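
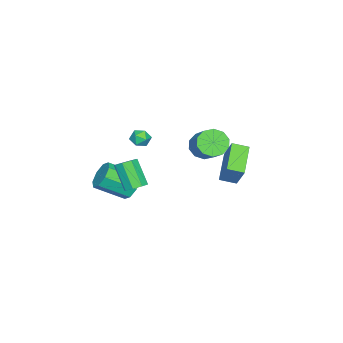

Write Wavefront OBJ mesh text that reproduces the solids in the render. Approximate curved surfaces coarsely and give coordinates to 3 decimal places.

v -1.11 -2.192 0.637
v -0.661 -2.315 0.166
v -0.939 -3.165 1.054
v -0.49 -3.288 0.583
v -0.363 -2.839 1.053
v -0.469 -2.237 0.796
v -1.131 -3.243 0.424
v -1.237 -2.641 0.167
v -0.674 -2.964 0.035
v -0.199 -2.714 0.423
v -1.401 -2.766 0.797
v -0.926 -2.516 1.185
v 1.043 3.753 -0.234
v 1.405 2.886 0.045
v -0.678 3.325 0.668
v -0.317 2.458 0.947
v 1.577 4.402 1.093
v 1.938 3.535 1.372
v -0.145 3.974 1.995
v 0.217 3.107 2.274
v 2.276 -1.564 -1.248
v 2.891 -1.473 -0.95
v 2.32 -2.365 0.505
v 1.704 -2.456 0.208
v 2.555 -1.081 -0.842
v 1.983 -1.973 0.613
v 2.054 -0.972 -0.971
v 1.483 -1.864 0.484
v 1.684 -1.209 -1.263
v 1.113 -2.102 0.193
v 1.66 -1.655 -1.545
v 1.089 -2.547 -0.09
v 1.997 -2.047 -1.653
v 1.425 -2.939 -0.198
v 2.497 -2.156 -1.524
v 1.926 -3.048 -0.069
v 2.867 -1.918 -1.233
v 2.296 -2.811 0.223
v 0.561 -2.625 -2.492
v 1.116 -2.821 -3.225
v 1.933 -4.332 -2.201
v 1.379 -4.135 -1.468
v 1.417 -2.351 -2.771
v 2.234 -3.862 -1.746
v 1.216 -2.041 -2.154
v 2.033 -3.552 -1.129
v 0.632 -2.073 -1.735
v 1.449 -3.584 -0.71
v 0.007 -2.428 -1.759
v 0.824 -3.939 -0.735
v -0.294 -2.898 -2.214
v 0.523 -4.409 -1.189
v -0.093 -3.208 -2.831
v 0.724 -4.719 -1.806
v 0.491 -3.176 -3.25
v 1.308 -4.687 -2.225
v -1.816 0.692 0.304
v -1.262 0.899 -0.427
v -0.15 1.854 0.685
v -0.704 1.648 1.416
v -1.664 1.316 -0.383
v -0.553 2.271 0.729
v -2.125 1.494 -0.077
v -1.013 2.45 1.035
v -2.467 1.367 0.375
v -1.355 2.322 1.487
v -2.56 0.981 0.8
v -1.449 1.937 1.912
v -2.37 0.486 1.035
v -1.258 1.441 2.147
v -1.967 0.069 0.991
v -0.856 1.024 2.103
v -1.507 -0.11 0.685
v -0.395 0.846 1.797
v -1.165 0.018 0.233
v -0.053 0.973 1.345
v -1.071 0.403 -0.192
v 0.04 1.359 0.92
f 1 12 6
f 1 6 2
f 1 2 8
f 1 8 11
f 1 11 12
f 2 6 10
f 6 12 5
f 12 11 3
f 11 8 7
f 8 2 9
f 4 10 5
f 4 5 3
f 4 3 7
f 4 7 9
f 4 9 10
f 5 10 6
f 3 5 12
f 7 3 11
f 9 7 8
f 10 9 2
f 14 16 13
f 17 14 13
f 13 16 15
f 15 17 13
f 14 20 16
f 18 14 17
f 18 20 14
f 16 20 15
f 19 17 15
f 15 20 19
f 19 18 17
f 20 18 19
f 22 21 25
f 22 25 23
f 23 25 26
f 23 26 24
f 25 21 27
f 25 27 26
f 26 27 28
f 26 28 24
f 27 21 29
f 27 29 28
f 28 29 30
f 28 30 24
f 29 21 31
f 29 31 30
f 30 31 32
f 30 32 24
f 31 21 33
f 31 33 32
f 32 33 34
f 32 34 24
f 33 21 35
f 33 35 34
f 34 35 36
f 34 36 24
f 35 21 37
f 35 37 36
f 36 37 38
f 36 38 24
f 37 21 22
f 37 22 38
f 38 22 23
f 38 23 24
f 40 39 43
f 40 43 41
f 41 43 44
f 41 44 42
f 43 39 45
f 43 45 44
f 44 45 46
f 44 46 42
f 45 39 47
f 45 47 46
f 46 47 48
f 46 48 42
f 47 39 49
f 47 49 48
f 48 49 50
f 48 50 42
f 49 39 51
f 49 51 50
f 50 51 52
f 50 52 42
f 51 39 53
f 51 53 52
f 52 53 54
f 52 54 42
f 53 39 55
f 53 55 54
f 54 55 56
f 54 56 42
f 55 39 40
f 55 40 56
f 56 40 41
f 56 41 42
f 58 57 61
f 58 61 59
f 59 61 62
f 59 62 60
f 61 57 63
f 61 63 62
f 62 63 64
f 62 64 60
f 63 57 65
f 63 65 64
f 64 65 66
f 64 66 60
f 65 57 67
f 65 67 66
f 66 67 68
f 66 68 60
f 67 57 69
f 67 69 68
f 68 69 70
f 68 70 60
f 69 57 71
f 69 71 70
f 70 71 72
f 70 72 60
f 71 57 73
f 71 73 72
f 72 73 74
f 72 74 60
f 73 57 75
f 73 75 74
f 74 75 76
f 74 76 60
f 75 57 77
f 75 77 76
f 76 77 78
f 76 78 60
f 77 57 58
f 77 58 78
f 78 58 59
f 78 59 60



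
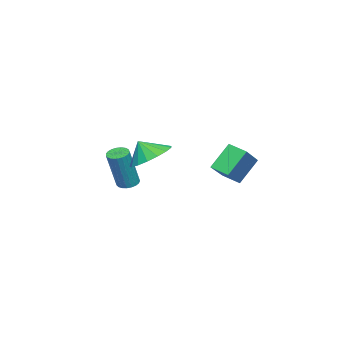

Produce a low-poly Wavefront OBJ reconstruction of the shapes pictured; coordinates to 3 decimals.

v 1.918 -1.275 3.078
v 2.688 -0.652 3.425
v 1.982 -1.825 3.922
v 2.27 -0.434 3.599
v 1.771 -0.409 3.654
v 1.305 -0.582 3.577
v 0.98 -0.914 3.385
v 0.87 -1.329 3.123
v 0.999 -1.731 2.851
v 1.339 -2.028 2.631
v 1.812 -2.153 2.513
v 2.308 -2.077 2.524
v 2.715 -1.817 2.663
v 2.94 -1.432 2.896
v 2.93 -1.012 3.171
v -0.667 -3.387 0.406
v -0.182 -3.246 0.245
v 0.532 -3.433 2.232
v 0.047 -3.573 2.394
v -0.272 -3.052 0.296
v 0.442 -3.238 2.283
v -0.43 -2.915 0.365
v 0.284 -3.101 2.353
v -0.629 -2.86 0.442
v 0.085 -3.046 2.429
v -0.835 -2.896 0.513
v -0.12 -3.082 2.5
v -1.011 -3.017 0.565
v -0.297 -3.203 2.552
v -1.129 -3.202 0.59
v -0.414 -3.388 2.577
v -1.166 -3.419 0.583
v -0.452 -3.605 2.57
v -1.117 -3.63 0.545
v -0.403 -3.816 2.533
v -0.99 -3.8 0.484
v -0.276 -3.986 2.471
v -0.808 -3.898 0.409
v -0.093 -4.084 2.396
v -0.601 -3.908 0.334
v 0.113 -4.094 2.321
v -0.406 -3.828 0.271
v 0.309 -4.014 2.258
v -0.255 -3.671 0.232
v 0.459 -3.857 2.219
v -0.176 -3.466 0.223
v 0.538 -3.652 2.21
v 0.385 2.179 3.239
v 1.951 2.206 4.242
v 0.55 3.007 2.958
v 2.116 3.035 3.961
v 1.124 1.645 2.099
v 2.69 1.673 3.102
v 1.289 2.474 1.818
v 2.855 2.501 2.821
f 2 1 4
f 2 4 3
f 4 1 5
f 4 5 3
f 5 1 6
f 5 6 3
f 6 1 7
f 6 7 3
f 7 1 8
f 7 8 3
f 8 1 9
f 8 9 3
f 9 1 10
f 9 10 3
f 10 1 11
f 10 11 3
f 11 1 12
f 11 12 3
f 12 1 13
f 12 13 3
f 13 1 14
f 13 14 3
f 14 1 15
f 14 15 3
f 15 1 2
f 15 2 3
f 17 16 20
f 17 20 18
f 18 20 21
f 18 21 19
f 20 16 22
f 20 22 21
f 21 22 23
f 21 23 19
f 22 16 24
f 22 24 23
f 23 24 25
f 23 25 19
f 24 16 26
f 24 26 25
f 25 26 27
f 25 27 19
f 26 16 28
f 26 28 27
f 27 28 29
f 27 29 19
f 28 16 30
f 28 30 29
f 29 30 31
f 29 31 19
f 30 16 32
f 30 32 31
f 31 32 33
f 31 33 19
f 32 16 34
f 32 34 33
f 33 34 35
f 33 35 19
f 34 16 36
f 34 36 35
f 35 36 37
f 35 37 19
f 36 16 38
f 36 38 37
f 37 38 39
f 37 39 19
f 38 16 40
f 38 40 39
f 39 40 41
f 39 41 19
f 40 16 42
f 40 42 41
f 41 42 43
f 41 43 19
f 42 16 44
f 42 44 43
f 43 44 45
f 43 45 19
f 44 16 46
f 44 46 45
f 45 46 47
f 45 47 19
f 46 16 17
f 46 17 47
f 47 17 18
f 47 18 19
f 49 51 48
f 52 49 48
f 48 51 50
f 50 52 48
f 49 55 51
f 53 49 52
f 53 55 49
f 51 55 50
f 54 52 50
f 50 55 54
f 54 53 52
f 55 53 54



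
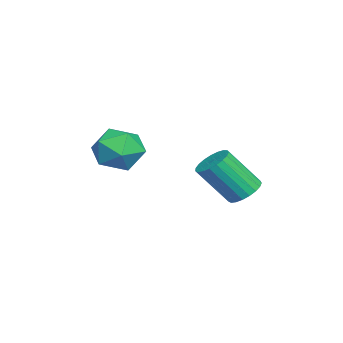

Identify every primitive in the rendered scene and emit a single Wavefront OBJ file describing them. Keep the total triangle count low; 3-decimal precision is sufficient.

v 2.438 1.567 -1.806
v 3.125 1.804 -1.738
v 3.369 0.671 -0.246
v 2.682 0.433 -0.314
v 2.972 2.001 -1.564
v 3.217 0.867 -0.072
v 2.728 2.122 -1.432
v 2.972 0.989 0.061
v 2.433 2.148 -1.364
v 2.678 1.014 0.128
v 2.139 2.073 -1.373
v 2.384 0.939 0.119
v 1.896 1.91 -1.457
v 2.141 0.777 0.036
v 1.748 1.688 -1.601
v 1.992 0.555 -0.108
v 1.718 1.445 -1.78
v 1.963 0.312 -0.288
v 1.813 1.223 -1.965
v 2.058 0.09 -0.472
v 2.016 1.061 -2.121
v 2.261 -0.073 -0.629
v 2.292 0.986 -2.224
v 2.537 -0.148 -0.731
v 2.593 1.011 -2.254
v 2.838 -0.122 -0.761
v 2.867 1.133 -2.206
v 3.112 -0.001 -0.714
v 3.067 1.329 -2.09
v 3.312 0.196 -0.597
v 3.158 1.567 -1.924
v 3.403 0.433 -0.432
v 3.22 -2.062 -0.073
v 4.004 -1.657 0.499
v 3.636 -3.623 0.461
v 4.42 -3.218 1.033
v 3.421 -3.036 1.307
v 3.164 -2.072 0.977
v 4.476 -3.208 -0.017
v 4.219 -2.244 -0.347
v 4.78 -2.366 0.533
v 4.129 -2.26 1.352
v 3.511 -3.02 -0.392
v 2.86 -2.914 0.427
f 2 1 5
f 2 5 3
f 3 5 6
f 3 6 4
f 5 1 7
f 5 7 6
f 6 7 8
f 6 8 4
f 7 1 9
f 7 9 8
f 8 9 10
f 8 10 4
f 9 1 11
f 9 11 10
f 10 11 12
f 10 12 4
f 11 1 13
f 11 13 12
f 12 13 14
f 12 14 4
f 13 1 15
f 13 15 14
f 14 15 16
f 14 16 4
f 15 1 17
f 15 17 16
f 16 17 18
f 16 18 4
f 17 1 19
f 17 19 18
f 18 19 20
f 18 20 4
f 19 1 21
f 19 21 20
f 20 21 22
f 20 22 4
f 21 1 23
f 21 23 22
f 22 23 24
f 22 24 4
f 23 1 25
f 23 25 24
f 24 25 26
f 24 26 4
f 25 1 27
f 25 27 26
f 26 27 28
f 26 28 4
f 27 1 29
f 27 29 28
f 28 29 30
f 28 30 4
f 29 1 31
f 29 31 30
f 30 31 32
f 30 32 4
f 31 1 2
f 31 2 32
f 32 2 3
f 32 3 4
f 33 44 38
f 33 38 34
f 33 34 40
f 33 40 43
f 33 43 44
f 34 38 42
f 38 44 37
f 44 43 35
f 43 40 39
f 40 34 41
f 36 42 37
f 36 37 35
f 36 35 39
f 36 39 41
f 36 41 42
f 37 42 38
f 35 37 44
f 39 35 43
f 41 39 40
f 42 41 34



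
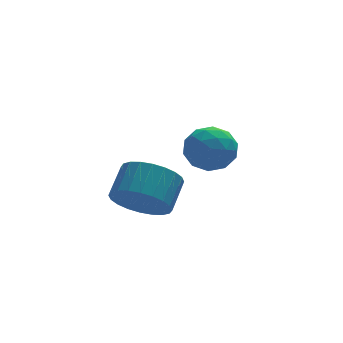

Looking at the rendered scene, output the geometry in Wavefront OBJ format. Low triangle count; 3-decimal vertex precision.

v -0.473 -3.211 -2.385
v -0.064 -2.873 -3.136
v 0.462 -2.111 -2.507
v 0.053 -2.449 -1.755
v -0.363 -2.676 -3.125
v 0.163 -1.914 -2.496
v -0.68 -2.56 -3.001
v -0.154 -1.798 -2.372
v -0.965 -2.543 -2.783
v -0.438 -1.781 -2.154
v -1.175 -2.628 -2.505
v -0.648 -1.866 -1.875
v -1.278 -2.802 -2.208
v -0.752 -2.039 -1.579
v -1.259 -3.038 -1.938
v -0.732 -2.275 -1.309
v -1.12 -3.3 -1.736
v -0.593 -2.538 -1.107
v -0.882 -3.549 -1.633
v -0.356 -2.787 -1.004
v -0.583 -3.746 -1.644
v -0.057 -2.984 -1.015
v -0.266 -3.862 -1.768
v 0.26 -3.1 -1.139
v 0.018 -3.879 -1.986
v 0.545 -3.117 -1.357
v 0.228 -3.794 -2.265
v 0.755 -3.032 -1.635
v 0.332 -3.621 -2.561
v 0.858 -2.858 -1.932
v 0.312 -3.385 -2.831
v 0.839 -2.622 -2.202
v 0.173 -3.122 -3.033
v 0.7 -2.36 -2.404
v 2.407 0.779 -2.023
v 3.147 0.433 -2.328
v 1.673 -0.273 -2.612
v 2.413 -0.619 -2.917
v 2.25 -0.623 -2.059
v 2.704 0.027 -1.696
v 2.116 0.133 -3.244
v 2.57 0.783 -2.881
v 2.968 0.034 -3.083
v 3.051 -0.434 -2.351
v 1.769 0.594 -2.589
v 1.852 0.126 -1.857
v 2.842 0.699 -2.124
v 1.978 -0.539 -2.816
v 1.883 -0.541 -2.312
v 2.318 -0.745 -2.491
v 2.581 0.46 -1.752
v 3.016 0.257 -1.932
v 2.489 -0.364 -1.774
v 1.804 -0.097 -3.008
v 2.239 -0.3 -3.188
v 2.502 0.905 -2.449
v 2.937 0.701 -2.628
v 2.331 0.524 -3.166
v 3.171 0.261 -2.747
v 2.74 -0.358 -3.093
v 2.565 0.084 -3.285
v 2.832 0.466 -3.072
v 3.22 -0.014 -2.316
v 2.789 -0.633 -2.662
v 2.693 -0.635 -2.158
v 2.96 -0.253 -1.945
v 3.115 -0.249 -2.76
v 2.031 0.793 -2.278
v 1.6 0.174 -2.624
v 1.86 0.413 -2.995
v 2.127 0.795 -2.782
v 2.08 0.518 -1.847
v 1.649 -0.101 -2.193
v 1.988 -0.306 -1.868
v 2.255 0.076 -1.655
v 1.705 0.409 -2.18
f 2 1 5
f 2 5 3
f 3 5 6
f 3 6 4
f 5 1 7
f 5 7 6
f 6 7 8
f 6 8 4
f 7 1 9
f 7 9 8
f 8 9 10
f 8 10 4
f 9 1 11
f 9 11 10
f 10 11 12
f 10 12 4
f 11 1 13
f 11 13 12
f 12 13 14
f 12 14 4
f 13 1 15
f 13 15 14
f 14 15 16
f 14 16 4
f 15 1 17
f 15 17 16
f 16 17 18
f 16 18 4
f 17 1 19
f 17 19 18
f 18 19 20
f 18 20 4
f 19 1 21
f 19 21 20
f 20 21 22
f 20 22 4
f 21 1 23
f 21 23 22
f 22 23 24
f 22 24 4
f 23 1 25
f 23 25 24
f 24 25 26
f 24 26 4
f 25 1 27
f 25 27 26
f 26 27 28
f 26 28 4
f 27 1 29
f 27 29 28
f 28 29 30
f 28 30 4
f 29 1 31
f 29 31 30
f 30 31 32
f 30 32 4
f 31 1 33
f 31 33 32
f 32 33 34
f 32 34 4
f 33 1 2
f 33 2 34
f 34 2 3
f 34 3 4
f 35 72 51
f 72 46 75
f 51 75 40
f 72 75 51
f 35 51 47
f 51 40 52
f 47 52 36
f 51 52 47
f 35 47 56
f 47 36 57
f 56 57 42
f 47 57 56
f 35 56 68
f 56 42 71
f 68 71 45
f 56 71 68
f 35 68 72
f 68 45 76
f 72 76 46
f 68 76 72
f 36 52 63
f 52 40 66
f 63 66 44
f 52 66 63
f 40 75 53
f 75 46 74
f 53 74 39
f 75 74 53
f 46 76 73
f 76 45 69
f 73 69 37
f 76 69 73
f 45 71 70
f 71 42 58
f 70 58 41
f 71 58 70
f 42 57 62
f 57 36 59
f 62 59 43
f 57 59 62
f 38 64 50
f 64 44 65
f 50 65 39
f 64 65 50
f 38 50 48
f 50 39 49
f 48 49 37
f 50 49 48
f 38 48 55
f 48 37 54
f 55 54 41
f 48 54 55
f 38 55 60
f 55 41 61
f 60 61 43
f 55 61 60
f 38 60 64
f 60 43 67
f 64 67 44
f 60 67 64
f 39 65 53
f 65 44 66
f 53 66 40
f 65 66 53
f 37 49 73
f 49 39 74
f 73 74 46
f 49 74 73
f 41 54 70
f 54 37 69
f 70 69 45
f 54 69 70
f 43 61 62
f 61 41 58
f 62 58 42
f 61 58 62
f 44 67 63
f 67 43 59
f 63 59 36
f 67 59 63



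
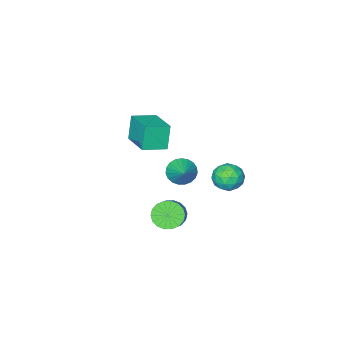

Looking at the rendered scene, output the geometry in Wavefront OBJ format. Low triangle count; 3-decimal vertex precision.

v 1.376 3.257 -1.441
v 1.851 3.568 -2.152
v 2.659 4.353 -1.271
v 2.184 4.043 -0.559
v 1.551 3.838 -2.119
v 2.359 4.623 -1.238
v 1.217 3.994 -1.951
v 2.025 4.779 -1.07
v 0.914 4.004 -1.682
v 1.722 4.789 -0.801
v 0.703 3.865 -1.365
v 1.511 4.65 -0.484
v 0.625 3.607 -1.063
v 1.433 4.392 -0.182
v 0.696 3.279 -0.836
v 1.504 4.064 0.045
v 0.901 2.947 -0.729
v 1.709 3.732 0.152
v 1.201 2.677 -0.762
v 2.009 3.462 0.119
v 1.535 2.521 -0.93
v 2.343 3.306 -0.049
v 1.838 2.511 -1.199
v 2.646 3.296 -0.318
v 2.049 2.65 -1.516
v 2.857 3.435 -0.635
v 2.127 2.908 -1.818
v 2.935 3.693 -0.937
v 2.056 3.236 -2.045
v 2.864 4.021 -1.164
v -3.753 -2.088 -3.832
v -3.122 -2.71 -3.55
v -3.007 -0.912 -2.908
v -2.956 -2.565 -3.868
v -2.927 -2.338 -4.179
v -3.042 -2.068 -4.431
v -3.28 -1.801 -4.579
v -3.599 -1.583 -4.598
v -3.945 -1.453 -4.484
v -4.258 -1.433 -4.257
v -4.483 -1.526 -3.957
v -4.582 -1.715 -3.635
v -4.538 -1.97 -3.347
v -4.358 -2.244 -3.143
v -4.073 -2.492 -3.058
v -3.733 -2.67 -3.106
v -3.397 -2.747 -3.28
v -0.029 0.037 2.251
v -0.463 -0.243 3.754
v 0.569 2.009 2.791
v 0.135 1.729 4.294
v 1.305 -0.449 2.546
v 0.871 -0.729 4.049
v 1.903 1.523 3.086
v 1.469 1.243 4.589
v -2.662 4.124 0.157
v -2.121 4.057 -0.642
v -3.079 2.623 0.002
v -2.538 2.556 -0.797
v -2.114 2.661 0.066
v -1.857 3.588 0.162
v -3.343 3.092 -0.802
v -3.086 4.019 -0.706
v -2.542 3.419 -1.235
v -1.783 3.152 -0.698
v -3.417 3.528 0.058
v -2.658 3.261 0.595
v -2.355 4.222 -0.229
v -2.845 2.458 -0.411
v -2.596 2.52 0.096
v -2.278 2.48 -0.373
v -2.2 3.947 0.244
v -1.882 3.907 -0.226
v -1.878 3.087 0.19
v -3.318 2.773 -0.414
v -3 2.733 -0.884
v -2.922 4.2 -0.267
v -2.604 4.16 -0.736
v -3.322 3.593 -0.83
v -2.285 3.807 -1.047
v -2.529 2.925 -1.138
v -3.003 3.24 -1.141
v -2.851 3.785 -1.085
v -1.838 3.651 -0.731
v -2.083 2.769 -0.823
v -1.834 2.83 -0.315
v -1.683 3.376 -0.259
v -2.085 3.276 -1.08
v -3.117 3.911 0.183
v -3.362 3.029 0.091
v -3.517 3.304 -0.381
v -3.366 3.85 -0.325
v -2.671 3.755 0.498
v -2.915 2.873 0.407
v -2.349 2.895 0.445
v -2.197 3.44 0.501
v -3.115 3.404 0.44
f 2 1 5
f 2 5 3
f 3 5 6
f 3 6 4
f 5 1 7
f 5 7 6
f 6 7 8
f 6 8 4
f 7 1 9
f 7 9 8
f 8 9 10
f 8 10 4
f 9 1 11
f 9 11 10
f 10 11 12
f 10 12 4
f 11 1 13
f 11 13 12
f 12 13 14
f 12 14 4
f 13 1 15
f 13 15 14
f 14 15 16
f 14 16 4
f 15 1 17
f 15 17 16
f 16 17 18
f 16 18 4
f 17 1 19
f 17 19 18
f 18 19 20
f 18 20 4
f 19 1 21
f 19 21 20
f 20 21 22
f 20 22 4
f 21 1 23
f 21 23 22
f 22 23 24
f 22 24 4
f 23 1 25
f 23 25 24
f 24 25 26
f 24 26 4
f 25 1 27
f 25 27 26
f 26 27 28
f 26 28 4
f 27 1 29
f 27 29 28
f 28 29 30
f 28 30 4
f 29 1 2
f 29 2 30
f 30 2 3
f 30 3 4
f 32 31 34
f 32 34 33
f 34 31 35
f 34 35 33
f 35 31 36
f 35 36 33
f 36 31 37
f 36 37 33
f 37 31 38
f 37 38 33
f 38 31 39
f 38 39 33
f 39 31 40
f 39 40 33
f 40 31 41
f 40 41 33
f 41 31 42
f 41 42 33
f 42 31 43
f 42 43 33
f 43 31 44
f 43 44 33
f 44 31 45
f 44 45 33
f 45 31 46
f 45 46 33
f 46 31 47
f 46 47 33
f 47 31 32
f 47 32 33
f 49 51 48
f 52 49 48
f 48 51 50
f 50 52 48
f 49 55 51
f 53 49 52
f 53 55 49
f 51 55 50
f 54 52 50
f 50 55 54
f 54 53 52
f 55 53 54
f 56 93 72
f 93 67 96
f 72 96 61
f 93 96 72
f 56 72 68
f 72 61 73
f 68 73 57
f 72 73 68
f 56 68 77
f 68 57 78
f 77 78 63
f 68 78 77
f 56 77 89
f 77 63 92
f 89 92 66
f 77 92 89
f 56 89 93
f 89 66 97
f 93 97 67
f 89 97 93
f 57 73 84
f 73 61 87
f 84 87 65
f 73 87 84
f 61 96 74
f 96 67 95
f 74 95 60
f 96 95 74
f 67 97 94
f 97 66 90
f 94 90 58
f 97 90 94
f 66 92 91
f 92 63 79
f 91 79 62
f 92 79 91
f 63 78 83
f 78 57 80
f 83 80 64
f 78 80 83
f 59 85 71
f 85 65 86
f 71 86 60
f 85 86 71
f 59 71 69
f 71 60 70
f 69 70 58
f 71 70 69
f 59 69 76
f 69 58 75
f 76 75 62
f 69 75 76
f 59 76 81
f 76 62 82
f 81 82 64
f 76 82 81
f 59 81 85
f 81 64 88
f 85 88 65
f 81 88 85
f 60 86 74
f 86 65 87
f 74 87 61
f 86 87 74
f 58 70 94
f 70 60 95
f 94 95 67
f 70 95 94
f 62 75 91
f 75 58 90
f 91 90 66
f 75 90 91
f 64 82 83
f 82 62 79
f 83 79 63
f 82 79 83
f 65 88 84
f 88 64 80
f 84 80 57
f 88 80 84



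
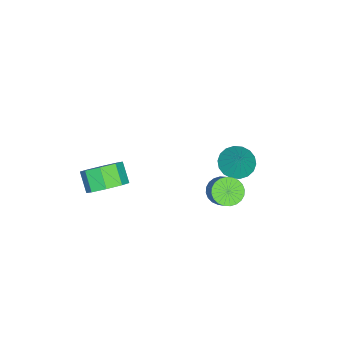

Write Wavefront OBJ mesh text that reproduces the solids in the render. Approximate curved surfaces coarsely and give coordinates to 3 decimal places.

v 2.486 -2.077 1.456
v 3.198 -1.792 2.245
v 2.527 -2.458 3.092
v 1.814 -2.743 2.304
v 2.563 -1.245 2.171
v 1.891 -1.911 3.019
v 1.883 -1.185 1.679
v 1.211 -1.851 2.527
v 1.556 -1.647 1.057
v 0.884 -2.313 1.904
v 1.773 -2.362 0.668
v 1.102 -3.028 1.515
v 2.409 -2.909 0.741
v 1.737 -3.575 1.589
v 3.089 -2.969 1.233
v 2.417 -3.635 2.081
v 3.416 -2.507 1.856
v 2.744 -3.173 2.703
v -2.389 2.84 0.928
v -1.69 3.302 0.401
v -1.711 3.3 2.232
v -1.997 3.614 0.451
v -2.382 3.773 0.596
v -2.768 3.747 0.806
v -3.08 3.541 1.04
v -3.254 3.196 1.253
v -3.257 2.781 1.4
v -3.089 2.378 1.455
v -2.781 2.066 1.405
v -2.396 1.908 1.26
v -2.01 1.934 1.05
v -1.699 2.14 0.816
v -1.524 2.484 0.604
v -1.521 2.899 0.456
v 0.573 3.266 1.698
v 1.072 3.6 1.141
v 2.107 4.329 2.504
v 1.607 3.994 3.062
v 0.857 3.834 1.179
v 1.891 4.562 2.543
v 0.598 3.98 1.297
v 1.633 4.709 2.66
v 0.336 4.019 1.476
v 1.37 4.747 2.839
v 0.109 3.942 1.689
v 1.144 4.671 3.052
v -0.047 3.763 1.903
v 0.988 4.491 3.266
v -0.108 3.508 2.086
v 0.926 4.236 3.449
v -0.066 3.216 2.21
v 0.968 3.944 3.573
v 0.073 2.931 2.256
v 1.108 3.66 3.619
v 0.289 2.698 2.217
v 1.323 3.426 3.581
v 0.547 2.551 2.1
v 1.582 3.28 3.463
v 0.81 2.513 1.921
v 1.844 3.241 3.284
v 1.036 2.589 1.708
v 2.071 3.318 3.071
v 1.192 2.769 1.494
v 2.227 3.497 2.857
v 1.254 3.024 1.311
v 2.288 3.752 2.674
v 1.212 3.316 1.187
v 2.246 4.044 2.55
f 2 1 5
f 2 5 3
f 3 5 6
f 3 6 4
f 5 1 7
f 5 7 6
f 6 7 8
f 6 8 4
f 7 1 9
f 7 9 8
f 8 9 10
f 8 10 4
f 9 1 11
f 9 11 10
f 10 11 12
f 10 12 4
f 11 1 13
f 11 13 12
f 12 13 14
f 12 14 4
f 13 1 15
f 13 15 14
f 14 15 16
f 14 16 4
f 15 1 17
f 15 17 16
f 16 17 18
f 16 18 4
f 17 1 2
f 17 2 18
f 18 2 3
f 18 3 4
f 20 19 22
f 20 22 21
f 22 19 23
f 22 23 21
f 23 19 24
f 23 24 21
f 24 19 25
f 24 25 21
f 25 19 26
f 25 26 21
f 26 19 27
f 26 27 21
f 27 19 28
f 27 28 21
f 28 19 29
f 28 29 21
f 29 19 30
f 29 30 21
f 30 19 31
f 30 31 21
f 31 19 32
f 31 32 21
f 32 19 33
f 32 33 21
f 33 19 34
f 33 34 21
f 34 19 20
f 34 20 21
f 36 35 39
f 36 39 37
f 37 39 40
f 37 40 38
f 39 35 41
f 39 41 40
f 40 41 42
f 40 42 38
f 41 35 43
f 41 43 42
f 42 43 44
f 42 44 38
f 43 35 45
f 43 45 44
f 44 45 46
f 44 46 38
f 45 35 47
f 45 47 46
f 46 47 48
f 46 48 38
f 47 35 49
f 47 49 48
f 48 49 50
f 48 50 38
f 49 35 51
f 49 51 50
f 50 51 52
f 50 52 38
f 51 35 53
f 51 53 52
f 52 53 54
f 52 54 38
f 53 35 55
f 53 55 54
f 54 55 56
f 54 56 38
f 55 35 57
f 55 57 56
f 56 57 58
f 56 58 38
f 57 35 59
f 57 59 58
f 58 59 60
f 58 60 38
f 59 35 61
f 59 61 60
f 60 61 62
f 60 62 38
f 61 35 63
f 61 63 62
f 62 63 64
f 62 64 38
f 63 35 65
f 63 65 64
f 64 65 66
f 64 66 38
f 65 35 67
f 65 67 66
f 66 67 68
f 66 68 38
f 67 35 36
f 67 36 68
f 68 36 37
f 68 37 38



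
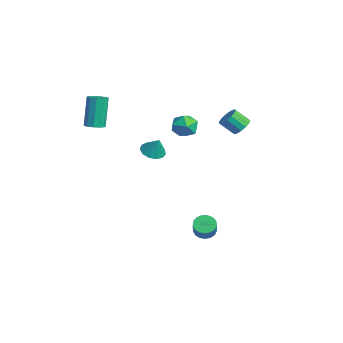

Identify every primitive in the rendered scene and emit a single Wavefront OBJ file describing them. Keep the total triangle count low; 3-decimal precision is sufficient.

v -0.042 3.672 2.474
v 0.535 3.686 2.752
v 0.198 2.981 3.484
v -0.378 2.968 3.206
v 0.361 3.925 2.902
v 0.025 3.22 3.634
v 0.08 4.096 2.938
v -0.256 3.391 3.67
v -0.234 4.154 2.85
v -0.57 3.449 3.581
v -0.496 4.083 2.66
v -0.833 3.378 3.392
v -0.637 3.902 2.421
v -0.973 3.197 3.153
v -0.618 3.659 2.196
v -0.955 2.954 2.928
v -0.445 3.42 2.046
v -0.781 2.715 2.778
v -0.164 3.249 2.01
v -0.5 2.544 2.742
v 0.15 3.191 2.099
v -0.186 2.486 2.83
v 0.413 3.262 2.288
v 0.076 2.557 3.02
v 0.553 3.443 2.527
v 0.217 2.738 3.259
v 3.388 -2.314 3.357
v 3.933 -2.687 3.192
v 3.812 -2.106 4.283
v 4.008 -2.329 3.077
v 3.887 -1.966 3.051
v 3.607 -1.714 3.122
v 3.258 -1.653 3.268
v 2.95 -1.801 3.441
v 2.782 -2.112 3.588
v 2.806 -2.488 3.661
v 3.015 -2.808 3.638
v 3.343 -2.971 3.525
v 3.685 -2.926 3.359
v -2.34 -3.748 2.598
v -1.787 -3.592 2.732
v -2.327 -3.255 4.575
v -2.88 -3.412 4.442
v -1.966 -3.293 2.625
v -2.506 -2.956 4.468
v -2.288 -3.168 2.508
v -2.828 -2.831 4.351
v -2.63 -3.265 2.425
v -3.17 -2.928 4.268
v -2.861 -3.546 2.409
v -3.401 -3.209 4.252
v -2.893 -3.905 2.465
v -3.433 -3.568 4.308
v -2.714 -4.204 2.572
v -3.254 -3.867 4.415
v -2.392 -4.329 2.689
v -2.932 -3.992 4.532
v -2.05 -4.232 2.772
v -2.59 -3.895 4.615
v -1.819 -3.951 2.788
v -2.359 -3.614 4.631
v 0.14 1.106 2.964
v 0.891 0.764 2.872
v -0.291 -0.004 3.588
v 0.46 -0.346 3.496
v 0.357 0.296 4.013
v 0.623 0.981 3.628
v -0.023 -0.221 2.832
v 0.243 0.464 2.447
v 0.791 -0.057 2.791
v 1.025 0.263 3.521
v -0.425 0.497 2.939
v -0.191 0.817 3.669
v 2.045 0.931 -3.759
v 2.543 1.086 -4.112
v 3.213 0.845 -3.274
v 2.715 0.689 -2.921
v 2.467 1.345 -3.977
v 3.137 1.103 -3.139
v 2.294 1.509 -3.792
v 2.964 1.267 -2.953
v 2.064 1.54 -3.599
v 2.734 1.298 -2.761
v 1.83 1.431 -3.443
v 2.5 1.19 -2.605
v 1.645 1.208 -3.359
v 2.315 0.967 -2.521
v 1.552 0.922 -3.367
v 2.222 0.68 -2.529
v 1.571 0.637 -3.465
v 2.241 0.396 -2.627
v 1.7 0.42 -3.63
v 2.37 0.178 -2.792
v 1.907 0.32 -3.825
v 2.577 0.078 -2.986
v 2.146 0.359 -4.004
v 2.816 0.118 -3.166
v 2.362 0.53 -4.128
v 3.032 0.288 -3.289
v 2.505 0.792 -4.167
v 3.175 0.551 -3.328
f 2 1 5
f 2 5 3
f 3 5 6
f 3 6 4
f 5 1 7
f 5 7 6
f 6 7 8
f 6 8 4
f 7 1 9
f 7 9 8
f 8 9 10
f 8 10 4
f 9 1 11
f 9 11 10
f 10 11 12
f 10 12 4
f 11 1 13
f 11 13 12
f 12 13 14
f 12 14 4
f 13 1 15
f 13 15 14
f 14 15 16
f 14 16 4
f 15 1 17
f 15 17 16
f 16 17 18
f 16 18 4
f 17 1 19
f 17 19 18
f 18 19 20
f 18 20 4
f 19 1 21
f 19 21 20
f 20 21 22
f 20 22 4
f 21 1 23
f 21 23 22
f 22 23 24
f 22 24 4
f 23 1 25
f 23 25 24
f 24 25 26
f 24 26 4
f 25 1 2
f 25 2 26
f 26 2 3
f 26 3 4
f 28 27 30
f 28 30 29
f 30 27 31
f 30 31 29
f 31 27 32
f 31 32 29
f 32 27 33
f 32 33 29
f 33 27 34
f 33 34 29
f 34 27 35
f 34 35 29
f 35 27 36
f 35 36 29
f 36 27 37
f 36 37 29
f 37 27 38
f 37 38 29
f 38 27 39
f 38 39 29
f 39 27 28
f 39 28 29
f 41 40 44
f 41 44 42
f 42 44 45
f 42 45 43
f 44 40 46
f 44 46 45
f 45 46 47
f 45 47 43
f 46 40 48
f 46 48 47
f 47 48 49
f 47 49 43
f 48 40 50
f 48 50 49
f 49 50 51
f 49 51 43
f 50 40 52
f 50 52 51
f 51 52 53
f 51 53 43
f 52 40 54
f 52 54 53
f 53 54 55
f 53 55 43
f 54 40 56
f 54 56 55
f 55 56 57
f 55 57 43
f 56 40 58
f 56 58 57
f 57 58 59
f 57 59 43
f 58 40 60
f 58 60 59
f 59 60 61
f 59 61 43
f 60 40 41
f 60 41 61
f 61 41 42
f 61 42 43
f 62 73 67
f 62 67 63
f 62 63 69
f 62 69 72
f 62 72 73
f 63 67 71
f 67 73 66
f 73 72 64
f 72 69 68
f 69 63 70
f 65 71 66
f 65 66 64
f 65 64 68
f 65 68 70
f 65 70 71
f 66 71 67
f 64 66 73
f 68 64 72
f 70 68 69
f 71 70 63
f 75 74 78
f 75 78 76
f 76 78 79
f 76 79 77
f 78 74 80
f 78 80 79
f 79 80 81
f 79 81 77
f 80 74 82
f 80 82 81
f 81 82 83
f 81 83 77
f 82 74 84
f 82 84 83
f 83 84 85
f 83 85 77
f 84 74 86
f 84 86 85
f 85 86 87
f 85 87 77
f 86 74 88
f 86 88 87
f 87 88 89
f 87 89 77
f 88 74 90
f 88 90 89
f 89 90 91
f 89 91 77
f 90 74 92
f 90 92 91
f 91 92 93
f 91 93 77
f 92 74 94
f 92 94 93
f 93 94 95
f 93 95 77
f 94 74 96
f 94 96 95
f 95 96 97
f 95 97 77
f 96 74 98
f 96 98 97
f 97 98 99
f 97 99 77
f 98 74 100
f 98 100 99
f 99 100 101
f 99 101 77
f 100 74 75
f 100 75 101
f 101 75 76
f 101 76 77



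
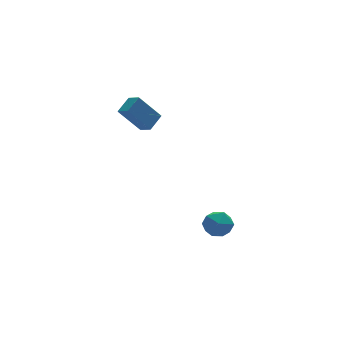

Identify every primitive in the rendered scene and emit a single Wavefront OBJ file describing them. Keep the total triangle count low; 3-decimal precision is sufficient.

v 0.895 -3.778 -2.589
v 1.555 -3.157 -2.824
v 1.405 -4.723 -3.656
v 2.065 -4.102 -3.891
v 2.11 -4.544 -3.067
v 1.794 -3.96 -2.408
v 1.166 -3.92 -4.072
v 0.85 -3.336 -3.413
v 1.722 -3.245 -3.74
v 2.306 -3.631 -3.119
v 0.654 -4.249 -3.361
v 1.238 -4.635 -2.74
v -0.871 -0.595 2.463
v -2.011 -0.356 3.926
v -1.15 0.123 2.128
v -2.29 0.363 3.591
v -0.05 -0.023 3.009
v -1.19 0.217 4.472
v -0.329 0.696 2.674
v -1.469 0.935 4.137
f 1 12 6
f 1 6 2
f 1 2 8
f 1 8 11
f 1 11 12
f 2 6 10
f 6 12 5
f 12 11 3
f 11 8 7
f 8 2 9
f 4 10 5
f 4 5 3
f 4 3 7
f 4 7 9
f 4 9 10
f 5 10 6
f 3 5 12
f 7 3 11
f 9 7 8
f 10 9 2
f 14 16 13
f 17 14 13
f 13 16 15
f 15 17 13
f 14 20 16
f 18 14 17
f 18 20 14
f 16 20 15
f 19 17 15
f 15 20 19
f 19 18 17
f 20 18 19



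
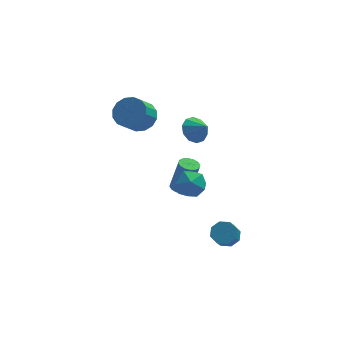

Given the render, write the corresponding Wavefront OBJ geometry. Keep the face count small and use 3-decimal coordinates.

v -0.54 0.391 -2.037
v -0.25 -0.105 -2.11
v 0.211 -0.108 -0.256
v -0.08 0.389 -0.183
v -0.048 0.111 -2.16
v 0.413 0.108 -0.306
v 0.022 0.402 -2.177
v 0.483 0.399 -0.323
v -0.058 0.691 -2.156
v 0.403 0.688 -0.303
v -0.268 0.899 -2.104
v 0.193 0.896 -0.25
v -0.551 0.971 -2.033
v -0.09 0.968 -0.18
v -0.831 0.888 -1.964
v -0.37 0.885 -0.11
v -1.033 0.672 -1.914
v -0.572 0.669 -0.06
v -1.103 0.381 -1.897
v -0.642 0.378 -0.043
v -1.023 0.092 -1.917
v -0.562 0.089 -0.064
v -0.813 -0.116 -1.97
v -0.352 -0.119 -0.116
v -0.53 -0.188 -2.04
v -0.069 -0.191 -0.187
v 1.629 -2.074 -3.975
v 2.003 -1.665 -3.515
v 1.744 -2.298 -2.744
v 1.371 -2.706 -3.205
v 1.477 -1.506 -3.56
v 1.219 -2.138 -2.789
v 1.041 -1.679 -3.849
v 0.782 -2.311 -3.078
v 0.949 -2.083 -4.211
v 0.69 -2.716 -3.441
v 1.256 -2.482 -4.436
v 0.997 -3.115 -3.665
v 1.781 -2.642 -4.391
v 1.523 -3.274 -3.62
v 2.218 -2.469 -4.102
v 1.959 -3.101 -3.331
v 2.31 -2.064 -3.739
v 2.051 -2.697 -2.969
v -2.425 2.724 1.955
v -1.84 1.985 1.723
v -2.45 1.198 2.693
v -3.035 1.936 2.925
v -1.595 2.237 2.082
v -2.205 1.45 3.052
v -1.573 2.62 2.407
v -2.183 1.833 3.377
v -1.779 3.03 2.61
v -2.388 2.243 3.58
v -2.158 3.358 2.638
v -2.767 2.571 3.608
v -2.608 3.516 2.483
v -3.218 2.729 3.453
v -3.01 3.462 2.187
v -3.62 2.675 3.157
v -3.255 3.21 1.828
v -3.865 2.423 2.798
v -3.277 2.827 1.503
v -3.887 2.04 2.473
v -3.072 2.417 1.3
v -3.681 1.63 2.27
v -2.693 2.089 1.272
v -3.302 1.302 2.242
v -2.242 1.931 1.427
v -2.852 1.144 2.397
v -0.196 -1.077 -0.709
v 0.588 -1.407 -0.295
v -1.048 -1.993 0.175
v -0.264 -2.323 0.589
v -0.54 -1.43 0.741
v -0.013 -0.864 0.195
v -0.447 -2.536 -0.315
v 0.08 -1.97 -0.861
v 0.433 -2.308 -0.051
v 0.376 -1.625 0.601
v -0.836 -1.775 -0.721
v -0.893 -1.092 -0.069
v 0.057 -0.908 3.468
v 0.706 -0.788 2.998
v 0.643 -1.472 4.132
v 0.685 -0.415 3.332
v 0.424 -0.231 3.718
v 0.023 -0.306 4.008
v -0.365 -0.611 4.092
v -0.592 -1.029 3.937
v -0.571 -1.401 3.603
v -0.31 -1.585 3.217
v 0.091 -1.511 2.927
v 0.479 -1.206 2.844
f 2 1 5
f 2 5 3
f 3 5 6
f 3 6 4
f 5 1 7
f 5 7 6
f 6 7 8
f 6 8 4
f 7 1 9
f 7 9 8
f 8 9 10
f 8 10 4
f 9 1 11
f 9 11 10
f 10 11 12
f 10 12 4
f 11 1 13
f 11 13 12
f 12 13 14
f 12 14 4
f 13 1 15
f 13 15 14
f 14 15 16
f 14 16 4
f 15 1 17
f 15 17 16
f 16 17 18
f 16 18 4
f 17 1 19
f 17 19 18
f 18 19 20
f 18 20 4
f 19 1 21
f 19 21 20
f 20 21 22
f 20 22 4
f 21 1 23
f 21 23 22
f 22 23 24
f 22 24 4
f 23 1 25
f 23 25 24
f 24 25 26
f 24 26 4
f 25 1 2
f 25 2 26
f 26 2 3
f 26 3 4
f 28 27 31
f 28 31 29
f 29 31 32
f 29 32 30
f 31 27 33
f 31 33 32
f 32 33 34
f 32 34 30
f 33 27 35
f 33 35 34
f 34 35 36
f 34 36 30
f 35 27 37
f 35 37 36
f 36 37 38
f 36 38 30
f 37 27 39
f 37 39 38
f 38 39 40
f 38 40 30
f 39 27 41
f 39 41 40
f 40 41 42
f 40 42 30
f 41 27 43
f 41 43 42
f 42 43 44
f 42 44 30
f 43 27 28
f 43 28 44
f 44 28 29
f 44 29 30
f 46 45 49
f 46 49 47
f 47 49 50
f 47 50 48
f 49 45 51
f 49 51 50
f 50 51 52
f 50 52 48
f 51 45 53
f 51 53 52
f 52 53 54
f 52 54 48
f 53 45 55
f 53 55 54
f 54 55 56
f 54 56 48
f 55 45 57
f 55 57 56
f 56 57 58
f 56 58 48
f 57 45 59
f 57 59 58
f 58 59 60
f 58 60 48
f 59 45 61
f 59 61 60
f 60 61 62
f 60 62 48
f 61 45 63
f 61 63 62
f 62 63 64
f 62 64 48
f 63 45 65
f 63 65 64
f 64 65 66
f 64 66 48
f 65 45 67
f 65 67 66
f 66 67 68
f 66 68 48
f 67 45 69
f 67 69 68
f 68 69 70
f 68 70 48
f 69 45 46
f 69 46 70
f 70 46 47
f 70 47 48
f 71 82 76
f 71 76 72
f 71 72 78
f 71 78 81
f 71 81 82
f 72 76 80
f 76 82 75
f 82 81 73
f 81 78 77
f 78 72 79
f 74 80 75
f 74 75 73
f 74 73 77
f 74 77 79
f 74 79 80
f 75 80 76
f 73 75 82
f 77 73 81
f 79 77 78
f 80 79 72
f 84 83 86
f 84 86 85
f 86 83 87
f 86 87 85
f 87 83 88
f 87 88 85
f 88 83 89
f 88 89 85
f 89 83 90
f 89 90 85
f 90 83 91
f 90 91 85
f 91 83 92
f 91 92 85
f 92 83 93
f 92 93 85
f 93 83 94
f 93 94 85
f 94 83 84
f 94 84 85



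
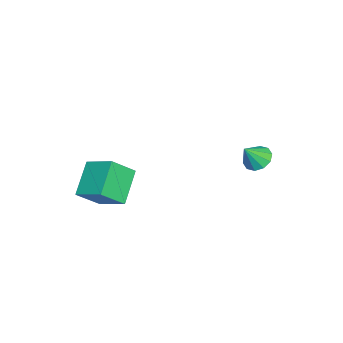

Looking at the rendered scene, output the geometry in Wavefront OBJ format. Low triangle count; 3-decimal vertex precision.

v -3.281 3.883 0.441
v -2.765 3.427 -0.122
v -2.559 3.297 1.579
v -2.524 3.911 -0.025
v -2.572 4.385 0.249
v -2.891 4.668 0.597
v -3.359 4.65 0.886
v -3.798 4.34 1.004
v -4.039 3.855 0.907
v -3.991 3.381 0.633
v -3.671 3.098 0.285
v -3.203 3.116 -0.004
v 2.812 -3.003 -0.176
v 1.106 -2.924 1.179
v 3.53 -1.43 0.636
v 1.824 -1.352 1.991
v 3.676 -3.988 0.969
v 1.97 -3.91 2.324
v 4.394 -2.416 1.781
v 2.688 -2.337 3.136
f 2 1 4
f 2 4 3
f 4 1 5
f 4 5 3
f 5 1 6
f 5 6 3
f 6 1 7
f 6 7 3
f 7 1 8
f 7 8 3
f 8 1 9
f 8 9 3
f 9 1 10
f 9 10 3
f 10 1 11
f 10 11 3
f 11 1 12
f 11 12 3
f 12 1 2
f 12 2 3
f 14 16 13
f 17 14 13
f 13 16 15
f 15 17 13
f 14 20 16
f 18 14 17
f 18 20 14
f 16 20 15
f 19 17 15
f 15 20 19
f 19 18 17
f 20 18 19



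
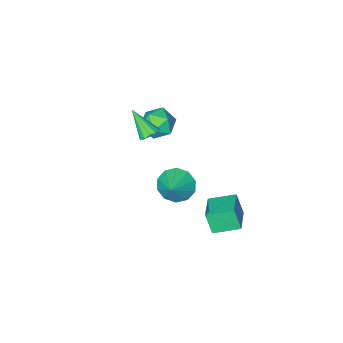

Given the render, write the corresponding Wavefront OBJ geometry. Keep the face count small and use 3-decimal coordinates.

v -3.613 -2.29 -0.832
v -2.722 -2.613 -0.307
v -4.178 -3.947 -0.893
v -3.287 -4.27 -0.368
v -4.035 -3.68 0.147
v -3.686 -2.656 0.185
v -3.214 -3.904 -1.385
v -2.865 -2.88 -1.347
v -2.476 -3.61 -0.649
v -2.983 -3.472 0.298
v -3.917 -3.088 -1.498
v -4.424 -2.95 -0.551
v -1.044 2.068 0.04
v -0.205 1.531 -0.324
v -0.136 2.892 0.92
v -0.298 2.05 -0.713
v -0.676 2.575 -0.815
v -1.195 2.907 -0.59
v -1.656 2.918 -0.125
v -1.883 2.604 0.403
v -1.79 2.086 0.793
v -1.412 1.56 0.894
v -0.894 1.229 0.67
v -0.433 1.218 0.204
v -1.748 -1.47 0.959
v -1.228 -1.167 1.146
v -1.452 -2.77 2.241
v -1.495 -1.037 1.34
v -1.842 -1.043 1.413
v -2.16 -1.186 1.342
v -2.346 -1.418 1.15
v -2.343 -1.667 0.897
v -2.151 -1.853 0.663
v -1.831 -1.918 0.524
v -1.485 -1.84 0.523
v -1.222 -1.645 0.66
v -1.126 -1.394 0.892
v -4.455 3.413 -3.443
v -4.335 2.89 -2.15
v -3.409 4.651 -3.04
v -3.289 4.128 -1.747
v -3.231 2.532 -3.913
v -3.111 2.009 -2.62
v -2.185 3.77 -3.51
v -2.065 3.247 -2.217
f 1 12 6
f 1 6 2
f 1 2 8
f 1 8 11
f 1 11 12
f 2 6 10
f 6 12 5
f 12 11 3
f 11 8 7
f 8 2 9
f 4 10 5
f 4 5 3
f 4 3 7
f 4 7 9
f 4 9 10
f 5 10 6
f 3 5 12
f 7 3 11
f 9 7 8
f 10 9 2
f 14 13 16
f 14 16 15
f 16 13 17
f 16 17 15
f 17 13 18
f 17 18 15
f 18 13 19
f 18 19 15
f 19 13 20
f 19 20 15
f 20 13 21
f 20 21 15
f 21 13 22
f 21 22 15
f 22 13 23
f 22 23 15
f 23 13 24
f 23 24 15
f 24 13 14
f 24 14 15
f 26 25 28
f 26 28 27
f 28 25 29
f 28 29 27
f 29 25 30
f 29 30 27
f 30 25 31
f 30 31 27
f 31 25 32
f 31 32 27
f 32 25 33
f 32 33 27
f 33 25 34
f 33 34 27
f 34 25 35
f 34 35 27
f 35 25 36
f 35 36 27
f 36 25 37
f 36 37 27
f 37 25 26
f 37 26 27
f 39 41 38
f 42 39 38
f 38 41 40
f 40 42 38
f 39 45 41
f 43 39 42
f 43 45 39
f 41 45 40
f 44 42 40
f 40 45 44
f 44 43 42
f 45 43 44



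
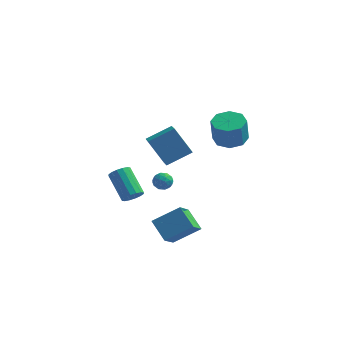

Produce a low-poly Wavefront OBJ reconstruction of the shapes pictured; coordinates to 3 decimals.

v -3.068 -0.758 -3
v -2.514 -0.481 -2.72
v -3.658 0.555 -1.48
v -4.212 0.278 -1.76
v -2.601 -0.264 -2.982
v -3.745 0.772 -1.742
v -2.814 -0.179 -3.249
v -3.958 0.857 -2.01
v -3.094 -0.249 -3.45
v -4.239 0.787 -2.21
v -3.368 -0.455 -3.53
v -4.512 0.581 -2.29
v -3.561 -0.743 -3.468
v -4.705 0.293 -2.228
v -3.622 -1.035 -3.28
v -4.766 0.001 -2.04
v -3.535 -1.252 -3.018
v -4.679 -0.216 -1.778
v -3.322 -1.337 -2.75
v -4.466 -0.301 -1.511
v -3.041 -1.267 -2.55
v -4.186 -0.231 -1.31
v -2.768 -1.061 -2.47
v -3.912 -0.025 -1.23
v -2.575 -0.773 -2.532
v -3.719 0.263 -1.292
v -0.209 -3.988 -3.97
v -1.178 -3.254 -3.058
v -0.157 -2.568 -5.059
v -1.127 -1.834 -4.147
v 1.207 -3.306 -3.013
v 0.237 -2.572 -2.101
v 1.258 -1.886 -4.102
v 0.289 -1.152 -3.19
v 2.409 -0.273 2.483
v 2.939 0.538 2.686
v 2.922 0.163 4.221
v 2.391 -0.647 4.017
v 2.193 0.666 2.709
v 2.176 0.292 4.244
v 1.573 0.245 2.599
v 1.556 -0.129 4.134
v 1.442 -0.48 2.421
v 1.425 -0.854 3.956
v 1.878 -1.083 2.279
v 1.861 -1.458 3.814
v 2.624 -1.212 2.256
v 2.607 -1.586 3.791
v 3.244 -0.791 2.366
v 3.227 -1.165 3.901
v 3.375 -0.066 2.544
v 3.358 -0.44 4.079
v -2.748 3.312 -4.077
v -2.319 3.425 -3.599
v -2.581 2.275 -3.981
v -2.152 2.388 -3.503
v -2.787 2.5 -3.405
v -2.89 3.141 -3.464
v -2.01 2.559 -4.116
v -2.113 3.2 -4.175
v -1.863 2.96 -3.623
v -2.343 2.923 -3.184
v -2.557 2.777 -4.396
v -3.037 2.74 -3.957
v -2.548 3.46 -3.846
v -2.352 2.24 -3.734
v -2.725 2.306 -3.676
v -2.473 2.372 -3.395
v -2.884 3.293 -3.767
v -2.632 3.359 -3.486
v -2.907 2.815 -3.372
v -2.268 2.341 -4.094
v -2.016 2.407 -3.813
v -2.427 3.328 -4.185
v -2.175 3.394 -3.904
v -1.993 2.885 -4.208
v -2.028 3.252 -3.579
v -1.93 2.643 -3.523
v -1.846 2.744 -3.884
v -1.907 3.12 -3.918
v -2.31 3.231 -3.321
v -2.212 2.621 -3.265
v -2.585 2.687 -3.207
v -2.646 3.064 -3.242
v -2.042 2.957 -3.335
v -2.688 3.079 -4.315
v -2.59 2.469 -4.259
v -2.254 2.636 -4.338
v -2.315 3.013 -4.373
v -2.97 3.057 -4.057
v -2.872 2.448 -4.001
v -2.993 2.58 -3.662
v -3.054 2.956 -3.696
v -2.858 2.743 -4.245
v -0.831 -1.595 0.488
v -1.912 -1.45 2.105
v -1.284 -0.669 0.103
v -2.364 -0.524 1.719
v 0.384 -0.696 1.221
v -0.696 -0.551 2.837
v -0.068 0.23 0.835
v -1.149 0.375 2.452
f 2 1 5
f 2 5 3
f 3 5 6
f 3 6 4
f 5 1 7
f 5 7 6
f 6 7 8
f 6 8 4
f 7 1 9
f 7 9 8
f 8 9 10
f 8 10 4
f 9 1 11
f 9 11 10
f 10 11 12
f 10 12 4
f 11 1 13
f 11 13 12
f 12 13 14
f 12 14 4
f 13 1 15
f 13 15 14
f 14 15 16
f 14 16 4
f 15 1 17
f 15 17 16
f 16 17 18
f 16 18 4
f 17 1 19
f 17 19 18
f 18 19 20
f 18 20 4
f 19 1 21
f 19 21 20
f 20 21 22
f 20 22 4
f 21 1 23
f 21 23 22
f 22 23 24
f 22 24 4
f 23 1 25
f 23 25 24
f 24 25 26
f 24 26 4
f 25 1 2
f 25 2 26
f 26 2 3
f 26 3 4
f 28 30 27
f 31 28 27
f 27 30 29
f 29 31 27
f 28 34 30
f 32 28 31
f 32 34 28
f 30 34 29
f 33 31 29
f 29 34 33
f 33 32 31
f 34 32 33
f 36 35 39
f 36 39 37
f 37 39 40
f 37 40 38
f 39 35 41
f 39 41 40
f 40 41 42
f 40 42 38
f 41 35 43
f 41 43 42
f 42 43 44
f 42 44 38
f 43 35 45
f 43 45 44
f 44 45 46
f 44 46 38
f 45 35 47
f 45 47 46
f 46 47 48
f 46 48 38
f 47 35 49
f 47 49 48
f 48 49 50
f 48 50 38
f 49 35 51
f 49 51 50
f 50 51 52
f 50 52 38
f 51 35 36
f 51 36 52
f 52 36 37
f 52 37 38
f 53 90 69
f 90 64 93
f 69 93 58
f 90 93 69
f 53 69 65
f 69 58 70
f 65 70 54
f 69 70 65
f 53 65 74
f 65 54 75
f 74 75 60
f 65 75 74
f 53 74 86
f 74 60 89
f 86 89 63
f 74 89 86
f 53 86 90
f 86 63 94
f 90 94 64
f 86 94 90
f 54 70 81
f 70 58 84
f 81 84 62
f 70 84 81
f 58 93 71
f 93 64 92
f 71 92 57
f 93 92 71
f 64 94 91
f 94 63 87
f 91 87 55
f 94 87 91
f 63 89 88
f 89 60 76
f 88 76 59
f 89 76 88
f 60 75 80
f 75 54 77
f 80 77 61
f 75 77 80
f 56 82 68
f 82 62 83
f 68 83 57
f 82 83 68
f 56 68 66
f 68 57 67
f 66 67 55
f 68 67 66
f 56 66 73
f 66 55 72
f 73 72 59
f 66 72 73
f 56 73 78
f 73 59 79
f 78 79 61
f 73 79 78
f 56 78 82
f 78 61 85
f 82 85 62
f 78 85 82
f 57 83 71
f 83 62 84
f 71 84 58
f 83 84 71
f 55 67 91
f 67 57 92
f 91 92 64
f 67 92 91
f 59 72 88
f 72 55 87
f 88 87 63
f 72 87 88
f 61 79 80
f 79 59 76
f 80 76 60
f 79 76 80
f 62 85 81
f 85 61 77
f 81 77 54
f 85 77 81
f 96 98 95
f 99 96 95
f 95 98 97
f 97 99 95
f 96 102 98
f 100 96 99
f 100 102 96
f 98 102 97
f 101 99 97
f 97 102 101
f 101 100 99
f 102 100 101



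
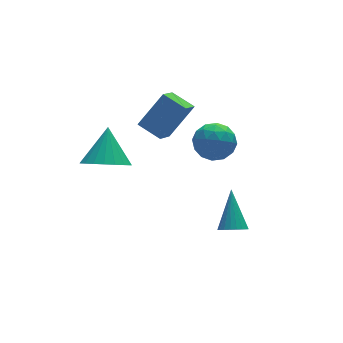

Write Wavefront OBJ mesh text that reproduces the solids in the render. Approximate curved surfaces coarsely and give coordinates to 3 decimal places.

v -4.204 3.384 0.278
v -3.431 2.731 0.471
v -3.656 4.416 1.582
v -3.254 2.997 0.186
v -3.241 3.33 -0.083
v -3.394 3.673 -0.29
v -3.687 3.965 -0.398
v -4.07 4.157 -0.389
v -4.476 4.216 -0.265
v -4.835 4.131 -0.047
v -5.084 3.916 0.227
v -5.181 3.61 0.51
v -5.11 3.265 0.753
v -4.881 2.94 0.914
v -4.536 2.692 0.965
v -4.133 2.564 0.897
v -3.742 2.578 0.722
v -1.382 3.585 0.868
v -2.124 2.79 1.598
v -1.954 4.478 1.259
v -2.696 3.683 1.989
v -0.224 3.737 2.211
v -0.966 2.942 2.941
v -0.796 4.63 2.602
v -1.538 3.835 3.332
v -0.936 -1.38 -0.994
v -0.43 -1.688 -0.898
v -0.464 -0.2 0.294
v -0.361 -1.536 -1.062
v -0.379 -1.361 -1.216
v -0.483 -1.189 -1.336
v -0.655 -1.046 -1.404
v -0.87 -0.953 -1.41
v -1.095 -0.926 -1.352
v -1.296 -0.968 -1.24
v -1.443 -1.073 -1.09
v -1.512 -1.225 -0.926
v -1.493 -1.4 -0.771
v -1.39 -1.572 -0.651
v -1.218 -1.715 -0.583
v -1.003 -1.808 -0.578
v -0.778 -1.835 -0.635
v -0.577 -1.793 -0.748
v 0.164 3.531 0.536
v 0.522 3.19 1.343
v -0.202 2.11 0.097
v 0.156 1.769 0.904
v -0.638 2.284 0.919
v -0.412 3.162 1.19
v 0.732 2.138 0.25
v 0.958 3.016 0.521
v 0.873 2.329 1.166
v 0.026 2.419 1.58
v 0.294 2.881 -0.14
v -0.553 2.971 0.274
v 0.375 3.485 0.978
v -0.055 1.815 0.462
v -0.521 2.117 0.471
v -0.311 1.917 0.945
v -0.174 3.469 0.888
v 0.036 3.268 1.362
v -0.645 2.736 1.113
v 0.284 2.032 0.078
v 0.494 1.831 0.552
v 0.631 3.383 0.495
v 0.841 3.183 0.969
v 0.965 2.564 0.327
v 0.792 2.779 1.348
v 0.577 1.944 1.09
v 0.915 2.161 0.706
v 1.048 2.677 0.865
v 0.294 2.832 1.591
v 0.079 1.996 1.334
v -0.387 2.299 1.342
v -0.255 2.815 1.502
v 0.501 2.326 1.487
v 0.241 3.304 0.106
v 0.026 2.468 -0.151
v 0.575 2.485 -0.062
v 0.707 3.001 0.098
v -0.257 3.356 0.35
v -0.472 2.521 0.092
v -0.728 2.623 0.575
v -0.595 3.139 0.734
v -0.181 2.974 -0.047
f 2 1 4
f 2 4 3
f 4 1 5
f 4 5 3
f 5 1 6
f 5 6 3
f 6 1 7
f 6 7 3
f 7 1 8
f 7 8 3
f 8 1 9
f 8 9 3
f 9 1 10
f 9 10 3
f 10 1 11
f 10 11 3
f 11 1 12
f 11 12 3
f 12 1 13
f 12 13 3
f 13 1 14
f 13 14 3
f 14 1 15
f 14 15 3
f 15 1 16
f 15 16 3
f 16 1 17
f 16 17 3
f 17 1 2
f 17 2 3
f 19 21 18
f 22 19 18
f 18 21 20
f 20 22 18
f 19 25 21
f 23 19 22
f 23 25 19
f 21 25 20
f 24 22 20
f 20 25 24
f 24 23 22
f 25 23 24
f 27 26 29
f 27 29 28
f 29 26 30
f 29 30 28
f 30 26 31
f 30 31 28
f 31 26 32
f 31 32 28
f 32 26 33
f 32 33 28
f 33 26 34
f 33 34 28
f 34 26 35
f 34 35 28
f 35 26 36
f 35 36 28
f 36 26 37
f 36 37 28
f 37 26 38
f 37 38 28
f 38 26 39
f 38 39 28
f 39 26 40
f 39 40 28
f 40 26 41
f 40 41 28
f 41 26 42
f 41 42 28
f 42 26 43
f 42 43 28
f 43 26 27
f 43 27 28
f 44 81 60
f 81 55 84
f 60 84 49
f 81 84 60
f 44 60 56
f 60 49 61
f 56 61 45
f 60 61 56
f 44 56 65
f 56 45 66
f 65 66 51
f 56 66 65
f 44 65 77
f 65 51 80
f 77 80 54
f 65 80 77
f 44 77 81
f 77 54 85
f 81 85 55
f 77 85 81
f 45 61 72
f 61 49 75
f 72 75 53
f 61 75 72
f 49 84 62
f 84 55 83
f 62 83 48
f 84 83 62
f 55 85 82
f 85 54 78
f 82 78 46
f 85 78 82
f 54 80 79
f 80 51 67
f 79 67 50
f 80 67 79
f 51 66 71
f 66 45 68
f 71 68 52
f 66 68 71
f 47 73 59
f 73 53 74
f 59 74 48
f 73 74 59
f 47 59 57
f 59 48 58
f 57 58 46
f 59 58 57
f 47 57 64
f 57 46 63
f 64 63 50
f 57 63 64
f 47 64 69
f 64 50 70
f 69 70 52
f 64 70 69
f 47 69 73
f 69 52 76
f 73 76 53
f 69 76 73
f 48 74 62
f 74 53 75
f 62 75 49
f 74 75 62
f 46 58 82
f 58 48 83
f 82 83 55
f 58 83 82
f 50 63 79
f 63 46 78
f 79 78 54
f 63 78 79
f 52 70 71
f 70 50 67
f 71 67 51
f 70 67 71
f 53 76 72
f 76 52 68
f 72 68 45
f 76 68 72



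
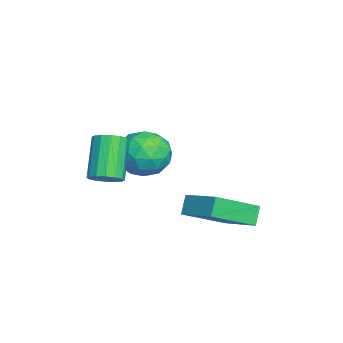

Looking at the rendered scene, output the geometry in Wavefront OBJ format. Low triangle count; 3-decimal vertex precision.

v 1.595 -1.495 -1.317
v 2.04 -1.118 -0.988
v 0.87 -1.008 0.467
v 0.425 -1.385 0.137
v 1.843 -0.892 -1.163
v 0.674 -0.782 0.292
v 1.58 -0.828 -1.38
v 0.41 -0.718 0.075
v 1.321 -0.943 -1.58
v 0.151 -0.833 -0.125
v 1.135 -1.205 -1.709
v -0.035 -1.095 -0.254
v 1.072 -1.545 -1.734
v -0.097 -1.435 -0.279
v 1.15 -1.872 -1.647
v -0.02 -1.762 -0.192
v 1.346 -2.098 -1.472
v 0.177 -1.988 -0.017
v 1.61 -2.162 -1.255
v 0.44 -2.052 0.2
v 1.869 -2.047 -1.055
v 0.699 -1.937 0.4
v 2.055 -1.785 -0.926
v 0.885 -1.675 0.529
v 2.117 -1.445 -0.901
v 0.948 -1.335 0.554
v -0.5 2.859 -3.696
v 0.494 1.283 -2.685
v 0.649 3.947 -3.132
v 1.643 2.371 -2.121
v -0.003 2.709 -4.419
v 0.991 1.133 -3.408
v 1.146 3.797 -3.855
v 2.14 2.221 -2.844
v -3.655 -0.091 -2.524
v -3.028 0.53 -1.792
v -2.252 -1.29 -2.708
v -1.625 -0.669 -1.976
v -2.54 -1.249 -1.599
v -3.407 -0.508 -1.486
v -1.873 -0.252 -3.014
v -2.74 0.489 -2.901
v -1.927 0.43 -2.095
v -2.339 -0.186 -1.22
v -2.941 -0.574 -3.28
v -3.353 -1.19 -2.405
v -3.465 0.325 -2.142
v -1.815 -1.085 -2.358
v -2.353 -1.425 -2.137
v -1.985 -1.06 -1.706
v -3.687 -0.285 -1.962
v -3.319 0.08 -1.532
v -3.032 -0.966 -1.418
v -1.961 -0.84 -2.968
v -1.593 -0.475 -2.538
v -3.295 0.3 -2.794
v -2.927 0.665 -2.363
v -2.248 0.206 -3.082
v -2.449 0.631 -1.89
v -1.625 -0.074 -1.998
v -1.77 0.171 -2.608
v -2.28 0.607 -2.541
v -2.692 0.269 -1.376
v -1.867 -0.436 -1.484
v -2.404 -0.776 -1.262
v -2.914 -0.341 -1.196
v -2.044 0.21 -1.554
v -3.413 -0.324 -3.016
v -2.588 -1.029 -3.124
v -2.366 -0.419 -3.304
v -2.876 0.016 -3.238
v -3.655 -0.686 -2.502
v -2.831 -1.391 -2.61
v -3 -1.367 -1.959
v -3.51 -0.931 -1.892
v -3.236 -0.97 -2.946
f 2 1 5
f 2 5 3
f 3 5 6
f 3 6 4
f 5 1 7
f 5 7 6
f 6 7 8
f 6 8 4
f 7 1 9
f 7 9 8
f 8 9 10
f 8 10 4
f 9 1 11
f 9 11 10
f 10 11 12
f 10 12 4
f 11 1 13
f 11 13 12
f 12 13 14
f 12 14 4
f 13 1 15
f 13 15 14
f 14 15 16
f 14 16 4
f 15 1 17
f 15 17 16
f 16 17 18
f 16 18 4
f 17 1 19
f 17 19 18
f 18 19 20
f 18 20 4
f 19 1 21
f 19 21 20
f 20 21 22
f 20 22 4
f 21 1 23
f 21 23 22
f 22 23 24
f 22 24 4
f 23 1 25
f 23 25 24
f 24 25 26
f 24 26 4
f 25 1 2
f 25 2 26
f 26 2 3
f 26 3 4
f 28 30 27
f 31 28 27
f 27 30 29
f 29 31 27
f 28 34 30
f 32 28 31
f 32 34 28
f 30 34 29
f 33 31 29
f 29 34 33
f 33 32 31
f 34 32 33
f 35 72 51
f 72 46 75
f 51 75 40
f 72 75 51
f 35 51 47
f 51 40 52
f 47 52 36
f 51 52 47
f 35 47 56
f 47 36 57
f 56 57 42
f 47 57 56
f 35 56 68
f 56 42 71
f 68 71 45
f 56 71 68
f 35 68 72
f 68 45 76
f 72 76 46
f 68 76 72
f 36 52 63
f 52 40 66
f 63 66 44
f 52 66 63
f 40 75 53
f 75 46 74
f 53 74 39
f 75 74 53
f 46 76 73
f 76 45 69
f 73 69 37
f 76 69 73
f 45 71 70
f 71 42 58
f 70 58 41
f 71 58 70
f 42 57 62
f 57 36 59
f 62 59 43
f 57 59 62
f 38 64 50
f 64 44 65
f 50 65 39
f 64 65 50
f 38 50 48
f 50 39 49
f 48 49 37
f 50 49 48
f 38 48 55
f 48 37 54
f 55 54 41
f 48 54 55
f 38 55 60
f 55 41 61
f 60 61 43
f 55 61 60
f 38 60 64
f 60 43 67
f 64 67 44
f 60 67 64
f 39 65 53
f 65 44 66
f 53 66 40
f 65 66 53
f 37 49 73
f 49 39 74
f 73 74 46
f 49 74 73
f 41 54 70
f 54 37 69
f 70 69 45
f 54 69 70
f 43 61 62
f 61 41 58
f 62 58 42
f 61 58 62
f 44 67 63
f 67 43 59
f 63 59 36
f 67 59 63



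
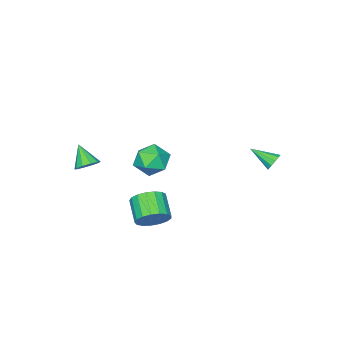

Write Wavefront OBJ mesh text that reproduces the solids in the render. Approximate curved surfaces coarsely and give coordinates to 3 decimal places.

v 3.671 -2.094 -1.049
v 4.274 -1.858 -0.67
v 3.369 -3.086 0.049
v 3.912 -1.601 -0.537
v 3.458 -1.532 -0.6
v 3.085 -1.678 -0.834
v 2.937 -1.983 -1.151
v 3.069 -2.33 -1.428
v 3.431 -2.587 -1.56
v 3.885 -2.656 -1.498
v 4.257 -2.51 -1.263
v 4.406 -2.205 -0.947
v 3.156 2.329 -3.562
v 3.927 2.291 -2.909
v 3.174 1.172 -2.086
v 2.404 1.211 -2.738
v 3.633 2.626 -2.722
v 2.88 1.507 -1.899
v 3.23 2.894 -2.727
v 2.477 1.775 -1.904
v 2.811 3.032 -2.923
v 2.058 1.913 -2.1
v 2.47 3.009 -3.266
v 1.717 1.89 -2.443
v 2.287 2.83 -3.676
v 1.534 1.712 -2.853
v 2.303 2.537 -4.06
v 1.55 1.418 -3.237
v 2.514 2.197 -4.33
v 1.761 1.078 -3.507
v 2.873 1.886 -4.424
v 2.12 0.767 -3.601
v 3.296 1.677 -4.32
v 2.544 0.558 -3.497
v 3.688 1.618 -4.043
v 2.935 0.499 -3.22
v 3.958 1.722 -3.655
v 3.205 0.603 -2.832
v 4.044 1.964 -3.246
v 3.291 0.845 -2.423
v 1.995 2.113 -0.198
v 2.899 1.518 0.109
v 0.961 0.622 -0.049
v 1.865 0.027 0.258
v 1.447 0.81 0.949
v 2.086 1.731 0.857
v 1.774 0.409 -0.797
v 2.413 1.33 -0.889
v 2.762 0.464 -0.261
v 2.56 0.712 0.817
v 1.3 1.428 -0.757
v 1.098 1.676 0.321
v -4.234 4.501 -1.69
v -3.928 4.826 -1.275
v -3.766 3.139 -0.97
v -4.278 4.773 -1.146
v -4.612 4.617 -1.225
v -4.801 4.416 -1.482
v -4.774 4.247 -1.818
v -4.541 4.176 -2.105
v -4.19 4.228 -2.234
v -3.857 4.385 -2.155
v -3.667 4.586 -1.898
v -3.695 4.754 -1.562
f 2 1 4
f 2 4 3
f 4 1 5
f 4 5 3
f 5 1 6
f 5 6 3
f 6 1 7
f 6 7 3
f 7 1 8
f 7 8 3
f 8 1 9
f 8 9 3
f 9 1 10
f 9 10 3
f 10 1 11
f 10 11 3
f 11 1 12
f 11 12 3
f 12 1 2
f 12 2 3
f 14 13 17
f 14 17 15
f 15 17 18
f 15 18 16
f 17 13 19
f 17 19 18
f 18 19 20
f 18 20 16
f 19 13 21
f 19 21 20
f 20 21 22
f 20 22 16
f 21 13 23
f 21 23 22
f 22 23 24
f 22 24 16
f 23 13 25
f 23 25 24
f 24 25 26
f 24 26 16
f 25 13 27
f 25 27 26
f 26 27 28
f 26 28 16
f 27 13 29
f 27 29 28
f 28 29 30
f 28 30 16
f 29 13 31
f 29 31 30
f 30 31 32
f 30 32 16
f 31 13 33
f 31 33 32
f 32 33 34
f 32 34 16
f 33 13 35
f 33 35 34
f 34 35 36
f 34 36 16
f 35 13 37
f 35 37 36
f 36 37 38
f 36 38 16
f 37 13 39
f 37 39 38
f 38 39 40
f 38 40 16
f 39 13 14
f 39 14 40
f 40 14 15
f 40 15 16
f 41 52 46
f 41 46 42
f 41 42 48
f 41 48 51
f 41 51 52
f 42 46 50
f 46 52 45
f 52 51 43
f 51 48 47
f 48 42 49
f 44 50 45
f 44 45 43
f 44 43 47
f 44 47 49
f 44 49 50
f 45 50 46
f 43 45 52
f 47 43 51
f 49 47 48
f 50 49 42
f 54 53 56
f 54 56 55
f 56 53 57
f 56 57 55
f 57 53 58
f 57 58 55
f 58 53 59
f 58 59 55
f 59 53 60
f 59 60 55
f 60 53 61
f 60 61 55
f 61 53 62
f 61 62 55
f 62 53 63
f 62 63 55
f 63 53 64
f 63 64 55
f 64 53 54
f 64 54 55



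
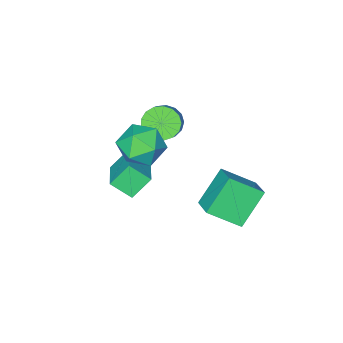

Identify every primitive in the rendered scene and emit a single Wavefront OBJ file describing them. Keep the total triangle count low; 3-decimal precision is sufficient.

v 2.443 -3.185 -3.639
v 1.525 -2.891 -2.638
v 1.863 -2.314 -4.428
v 0.944 -2.02 -3.427
v 3.716 -1.68 -2.913
v 2.797 -1.386 -1.912
v 3.135 -0.809 -3.702
v 2.217 -0.515 -2.701
v -0.946 -3.202 -2.331
v -0.174 -3.409 -2.863
v 0.578 -2.765 -2.021
v -0.194 -2.558 -1.489
v -0.323 -3.01 -3.035
v 0.43 -2.366 -2.193
v -0.614 -2.654 -3.046
v 0.139 -2.011 -2.204
v -0.981 -2.424 -2.894
v -0.229 -1.781 -2.051
v -1.341 -2.373 -2.612
v -0.588 -1.729 -1.77
v -1.61 -2.511 -2.266
v -0.857 -1.867 -1.424
v -1.727 -2.807 -1.935
v -0.974 -2.164 -1.093
v -1.665 -3.194 -1.695
v -0.912 -2.551 -0.852
v -1.439 -3.583 -1.6
v -0.686 -2.939 -0.758
v -1.099 -3.884 -1.673
v -0.347 -3.24 -0.831
v -0.725 -4.029 -1.897
v 0.027 -3.385 -1.055
v -0.402 -3.984 -2.22
v 0.351 -3.341 -1.378
v -0.203 -3.761 -2.569
v 0.55 -3.117 -1.726
v 1.198 -0.54 -0.973
v 2.328 -0.419 -1.521
v 1.832 -2.241 -0.039
v 2.962 -2.12 -0.587
v 2.6 -1.299 0.301
v 2.209 -0.248 -0.277
v 1.951 -2.412 -1.283
v 1.56 -1.361 -1.861
v 2.794 -1.576 -1.713
v 3.195 -0.889 -0.734
v 0.965 -1.771 -0.826
v 1.366 -1.084 0.153
v -0.453 1.279 -2.341
v 0.169 2.487 -1.73
v -1.617 2.402 -3.375
v -0.995 3.61 -2.764
v 0.995 1.33 -3.916
v 1.617 2.538 -3.305
v -0.169 2.453 -4.95
v 0.453 3.661 -4.339
f 2 4 1
f 5 2 1
f 1 4 3
f 3 5 1
f 2 8 4
f 6 2 5
f 6 8 2
f 4 8 3
f 7 5 3
f 3 8 7
f 7 6 5
f 8 6 7
f 10 9 13
f 10 13 11
f 11 13 14
f 11 14 12
f 13 9 15
f 13 15 14
f 14 15 16
f 14 16 12
f 15 9 17
f 15 17 16
f 16 17 18
f 16 18 12
f 17 9 19
f 17 19 18
f 18 19 20
f 18 20 12
f 19 9 21
f 19 21 20
f 20 21 22
f 20 22 12
f 21 9 23
f 21 23 22
f 22 23 24
f 22 24 12
f 23 9 25
f 23 25 24
f 24 25 26
f 24 26 12
f 25 9 27
f 25 27 26
f 26 27 28
f 26 28 12
f 27 9 29
f 27 29 28
f 28 29 30
f 28 30 12
f 29 9 31
f 29 31 30
f 30 31 32
f 30 32 12
f 31 9 33
f 31 33 32
f 32 33 34
f 32 34 12
f 33 9 35
f 33 35 34
f 34 35 36
f 34 36 12
f 35 9 10
f 35 10 36
f 36 10 11
f 36 11 12
f 37 48 42
f 37 42 38
f 37 38 44
f 37 44 47
f 37 47 48
f 38 42 46
f 42 48 41
f 48 47 39
f 47 44 43
f 44 38 45
f 40 46 41
f 40 41 39
f 40 39 43
f 40 43 45
f 40 45 46
f 41 46 42
f 39 41 48
f 43 39 47
f 45 43 44
f 46 45 38
f 50 52 49
f 53 50 49
f 49 52 51
f 51 53 49
f 50 56 52
f 54 50 53
f 54 56 50
f 52 56 51
f 55 53 51
f 51 56 55
f 55 54 53
f 56 54 55



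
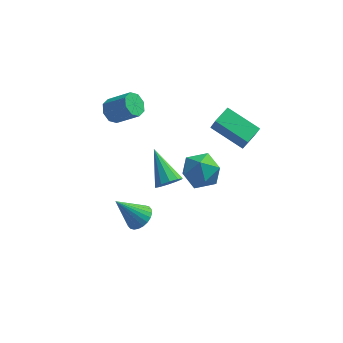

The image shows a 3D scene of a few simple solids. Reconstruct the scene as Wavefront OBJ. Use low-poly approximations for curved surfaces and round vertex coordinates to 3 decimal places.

v 1.944 1.993 1.774
v 2.217 1.649 2.761
v 2.536 3.019 1.968
v 2.809 2.675 2.955
v 3.751 1.105 0.965
v 4.024 0.761 1.952
v 4.343 2.131 1.159
v 4.616 1.787 2.146
v 1.134 3.543 -3.047
v 2.322 3.156 -3.112
v 0.558 1.684 -2.488
v 1.746 1.297 -2.553
v 1.397 2.096 -1.656
v 1.752 3.245 -2.001
v 1.128 1.595 -3.599
v 1.483 2.744 -3.944
v 2.318 1.952 -3.453
v 2.484 2.262 -2.252
v 0.396 2.578 -3.348
v 0.562 2.888 -2.147
v 0.243 -4.018 3.194
v 0.876 -3.588 3.113
v -0.663 -2.462 4.386
v 0.581 -3.484 2.754
v 0.157 -3.585 2.563
v -0.234 -3.851 2.613
v -0.443 -4.181 2.884
v -0.39 -4.449 3.274
v -0.096 -4.552 3.633
v 0.329 -4.452 3.824
v 0.72 -4.186 3.774
v 0.929 -3.856 3.503
v -3.574 3.626 1.073
v -3.148 4.199 0.711
v -1.86 3.906 1.766
v -2.286 3.334 2.127
v -3.481 4.414 1.178
v -2.193 4.121 2.232
v -3.869 4.168 1.583
v -2.581 3.875 2.637
v -4.084 3.604 1.689
v -2.796 3.312 2.744
v -4 3.054 1.434
v -2.712 2.761 2.489
v -3.667 2.839 0.968
v -2.379 2.546 2.022
v -3.279 3.085 0.563
v -1.991 2.792 1.617
v -3.064 3.648 0.456
v -1.776 3.356 1.511
v -1.412 -2.893 -1.434
v -0.756 -2.912 -0.926
v -2.648 -3.067 0.154
v -0.817 -2.594 -0.939
v -0.969 -2.322 -1.027
v -1.188 -2.137 -1.177
v -1.441 -2.067 -1.367
v -1.69 -2.123 -1.566
v -1.897 -2.296 -1.746
v -2.029 -2.56 -1.878
v -2.068 -2.875 -1.943
v -2.007 -3.193 -1.93
v -1.855 -3.465 -1.841
v -1.636 -3.65 -1.691
v -1.383 -3.72 -1.502
v -1.134 -3.664 -1.302
v -0.928 -3.491 -1.123
v -0.795 -3.227 -0.991
f 2 4 1
f 5 2 1
f 1 4 3
f 3 5 1
f 2 8 4
f 6 2 5
f 6 8 2
f 4 8 3
f 7 5 3
f 3 8 7
f 7 6 5
f 8 6 7
f 9 20 14
f 9 14 10
f 9 10 16
f 9 16 19
f 9 19 20
f 10 14 18
f 14 20 13
f 20 19 11
f 19 16 15
f 16 10 17
f 12 18 13
f 12 13 11
f 12 11 15
f 12 15 17
f 12 17 18
f 13 18 14
f 11 13 20
f 15 11 19
f 17 15 16
f 18 17 10
f 22 21 24
f 22 24 23
f 24 21 25
f 24 25 23
f 25 21 26
f 25 26 23
f 26 21 27
f 26 27 23
f 27 21 28
f 27 28 23
f 28 21 29
f 28 29 23
f 29 21 30
f 29 30 23
f 30 21 31
f 30 31 23
f 31 21 32
f 31 32 23
f 32 21 22
f 32 22 23
f 34 33 37
f 34 37 35
f 35 37 38
f 35 38 36
f 37 33 39
f 37 39 38
f 38 39 40
f 38 40 36
f 39 33 41
f 39 41 40
f 40 41 42
f 40 42 36
f 41 33 43
f 41 43 42
f 42 43 44
f 42 44 36
f 43 33 45
f 43 45 44
f 44 45 46
f 44 46 36
f 45 33 47
f 45 47 46
f 46 47 48
f 46 48 36
f 47 33 49
f 47 49 48
f 48 49 50
f 48 50 36
f 49 33 34
f 49 34 50
f 50 34 35
f 50 35 36
f 52 51 54
f 52 54 53
f 54 51 55
f 54 55 53
f 55 51 56
f 55 56 53
f 56 51 57
f 56 57 53
f 57 51 58
f 57 58 53
f 58 51 59
f 58 59 53
f 59 51 60
f 59 60 53
f 60 51 61
f 60 61 53
f 61 51 62
f 61 62 53
f 62 51 63
f 62 63 53
f 63 51 64
f 63 64 53
f 64 51 65
f 64 65 53
f 65 51 66
f 65 66 53
f 66 51 67
f 66 67 53
f 67 51 68
f 67 68 53
f 68 51 52
f 68 52 53



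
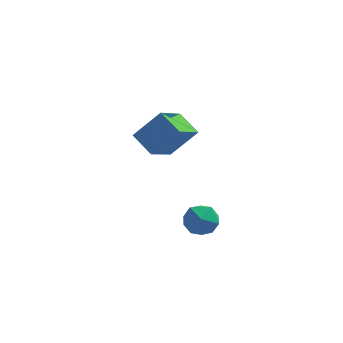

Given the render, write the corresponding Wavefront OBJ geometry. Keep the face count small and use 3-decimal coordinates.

v 1.349 -2.969 -3.726
v 2.174 -3.118 -3.145
v 0.626 -4.282 -3.035
v 1.451 -4.431 -2.454
v 0.853 -3.62 -2.293
v 1.3 -2.809 -2.72
v 1.5 -4.591 -3.46
v 1.947 -3.78 -3.887
v 2.267 -4.121 -2.981
v 1.868 -3.521 -2.259
v 0.932 -3.879 -3.921
v 0.533 -3.279 -3.199
v -2.383 1.494 -0.857
v -1.025 1.85 0.637
v -1.578 3.175 -1.989
v -0.22 3.53 -0.495
v -1.38 0.55 -1.545
v -0.022 0.905 -0.051
v -0.575 2.23 -2.677
v 0.783 2.586 -1.183
f 1 12 6
f 1 6 2
f 1 2 8
f 1 8 11
f 1 11 12
f 2 6 10
f 6 12 5
f 12 11 3
f 11 8 7
f 8 2 9
f 4 10 5
f 4 5 3
f 4 3 7
f 4 7 9
f 4 9 10
f 5 10 6
f 3 5 12
f 7 3 11
f 9 7 8
f 10 9 2
f 14 16 13
f 17 14 13
f 13 16 15
f 15 17 13
f 14 20 16
f 18 14 17
f 18 20 14
f 16 20 15
f 19 17 15
f 15 20 19
f 19 18 17
f 20 18 19



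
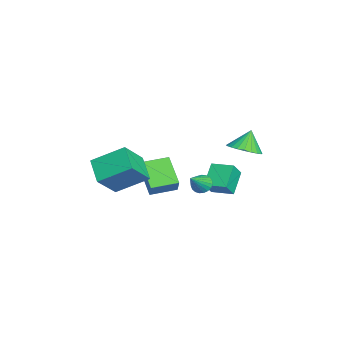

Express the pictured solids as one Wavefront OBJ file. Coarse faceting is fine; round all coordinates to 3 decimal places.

v -2.745 -1.821 -4.3
v -4.393 -2.365 -3.19
v -3.17 -0.233 -4.154
v -4.818 -0.777 -3.043
v -2.122 -1.743 -3.337
v -3.77 -2.287 -2.226
v -2.547 -0.155 -3.19
v -4.195 -0.699 -2.08
v -4.13 2.142 -3.193
v -3.541 1.689 -2.238
v -3.506 3.379 -2.992
v -2.918 2.926 -2.037
v -2.882 1.674 -4.183
v -2.294 1.221 -3.228
v -2.259 2.911 -3.982
v -1.67 2.458 -3.027
v -0.83 1.054 -2.21
v -0.405 0.914 -2.681
v 0.17 0.386 -1.11
v -0.325 1.161 -2.605
v -0.332 1.389 -2.46
v -0.425 1.559 -2.271
v -0.588 1.642 -2.072
v -0.793 1.623 -1.897
v -1.005 1.506 -1.776
v -1.186 1.311 -1.73
v -1.306 1.071 -1.767
v -1.343 0.829 -1.88
v -1.292 0.625 -2.05
v -1.161 0.496 -2.248
v -0.973 0.463 -2.44
v -0.76 0.533 -2.591
v -0.559 0.692 -2.677
v 0.592 3.279 1.409
v 1.501 3.611 1.73
v 0.028 3.681 2.591
v 1.358 3.937 1.551
v 1.099 4.162 1.35
v 0.762 4.253 1.158
v 0.399 4.195 1.005
v 0.066 3.998 0.913
v -0.187 3.691 0.896
v -0.322 3.322 0.958
v -0.317 2.946 1.088
v -0.174 2.62 1.268
v 0.086 2.395 1.468
v 0.422 2.305 1.66
v 0.785 2.362 1.814
v 1.118 2.559 1.906
v 1.371 2.866 1.922
v 1.506 3.235 1.86
v 1.835 -3.641 -1.094
v 0.429 -4.026 -0.322
v 1.922 -1.795 -0.015
v 0.515 -2.181 0.757
v 2.925 -4.579 0.423
v 1.518 -4.965 1.195
v 3.011 -2.734 1.502
v 1.605 -3.119 2.274
f 2 4 1
f 5 2 1
f 1 4 3
f 3 5 1
f 2 8 4
f 6 2 5
f 6 8 2
f 4 8 3
f 7 5 3
f 3 8 7
f 7 6 5
f 8 6 7
f 10 12 9
f 13 10 9
f 9 12 11
f 11 13 9
f 10 16 12
f 14 10 13
f 14 16 10
f 12 16 11
f 15 13 11
f 11 16 15
f 15 14 13
f 16 14 15
f 18 17 20
f 18 20 19
f 20 17 21
f 20 21 19
f 21 17 22
f 21 22 19
f 22 17 23
f 22 23 19
f 23 17 24
f 23 24 19
f 24 17 25
f 24 25 19
f 25 17 26
f 25 26 19
f 26 17 27
f 26 27 19
f 27 17 28
f 27 28 19
f 28 17 29
f 28 29 19
f 29 17 30
f 29 30 19
f 30 17 31
f 30 31 19
f 31 17 32
f 31 32 19
f 32 17 33
f 32 33 19
f 33 17 18
f 33 18 19
f 35 34 37
f 35 37 36
f 37 34 38
f 37 38 36
f 38 34 39
f 38 39 36
f 39 34 40
f 39 40 36
f 40 34 41
f 40 41 36
f 41 34 42
f 41 42 36
f 42 34 43
f 42 43 36
f 43 34 44
f 43 44 36
f 44 34 45
f 44 45 36
f 45 34 46
f 45 46 36
f 46 34 47
f 46 47 36
f 47 34 48
f 47 48 36
f 48 34 49
f 48 49 36
f 49 34 50
f 49 50 36
f 50 34 51
f 50 51 36
f 51 34 35
f 51 35 36
f 53 55 52
f 56 53 52
f 52 55 54
f 54 56 52
f 53 59 55
f 57 53 56
f 57 59 53
f 55 59 54
f 58 56 54
f 54 59 58
f 58 57 56
f 59 57 58

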